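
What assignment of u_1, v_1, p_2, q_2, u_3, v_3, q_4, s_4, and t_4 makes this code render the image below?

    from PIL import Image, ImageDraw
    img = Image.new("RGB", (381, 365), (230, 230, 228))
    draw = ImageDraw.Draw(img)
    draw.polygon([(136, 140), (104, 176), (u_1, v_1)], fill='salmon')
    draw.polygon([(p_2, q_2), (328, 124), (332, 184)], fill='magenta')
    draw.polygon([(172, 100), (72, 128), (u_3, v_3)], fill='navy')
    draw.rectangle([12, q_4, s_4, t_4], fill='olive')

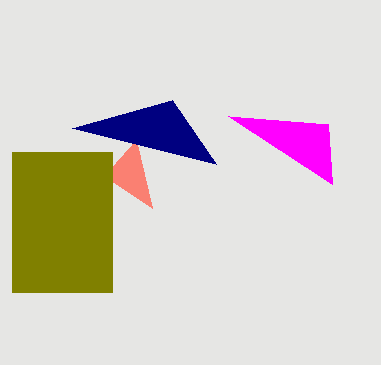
u_1 = 152, v_1 = 208, p_2 = 228, q_2 = 116, u_3 = 216, v_3 = 164, q_4 = 152, s_4 = 112, t_4 = 292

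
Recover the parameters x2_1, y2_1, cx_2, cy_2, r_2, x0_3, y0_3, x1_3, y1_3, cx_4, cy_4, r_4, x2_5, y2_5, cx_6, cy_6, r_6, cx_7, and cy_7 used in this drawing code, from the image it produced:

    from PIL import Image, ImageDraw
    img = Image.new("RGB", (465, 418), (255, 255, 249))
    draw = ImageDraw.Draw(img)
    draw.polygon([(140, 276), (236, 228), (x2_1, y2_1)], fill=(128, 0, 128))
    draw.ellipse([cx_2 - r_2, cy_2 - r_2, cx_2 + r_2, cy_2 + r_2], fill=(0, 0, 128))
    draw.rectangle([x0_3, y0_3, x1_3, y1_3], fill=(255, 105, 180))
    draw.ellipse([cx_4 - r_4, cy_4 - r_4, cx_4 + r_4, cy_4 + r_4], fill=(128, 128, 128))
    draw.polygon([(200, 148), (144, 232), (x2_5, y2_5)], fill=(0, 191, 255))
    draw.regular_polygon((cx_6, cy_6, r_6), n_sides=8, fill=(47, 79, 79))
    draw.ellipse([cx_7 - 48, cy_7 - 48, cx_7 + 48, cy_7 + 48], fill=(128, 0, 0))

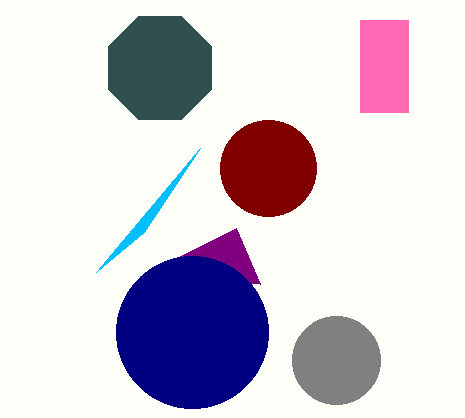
x2_1 = 260, y2_1 = 284, cx_2 = 192, cy_2 = 332, r_2 = 76, x0_3 = 360, y0_3 = 20, x1_3 = 408, y1_3 = 112, cx_4 = 336, cy_4 = 360, r_4 = 44, x2_5 = 96, y2_5 = 272, cx_6 = 160, cy_6 = 68, r_6 = 56, cx_7 = 268, cy_7 = 168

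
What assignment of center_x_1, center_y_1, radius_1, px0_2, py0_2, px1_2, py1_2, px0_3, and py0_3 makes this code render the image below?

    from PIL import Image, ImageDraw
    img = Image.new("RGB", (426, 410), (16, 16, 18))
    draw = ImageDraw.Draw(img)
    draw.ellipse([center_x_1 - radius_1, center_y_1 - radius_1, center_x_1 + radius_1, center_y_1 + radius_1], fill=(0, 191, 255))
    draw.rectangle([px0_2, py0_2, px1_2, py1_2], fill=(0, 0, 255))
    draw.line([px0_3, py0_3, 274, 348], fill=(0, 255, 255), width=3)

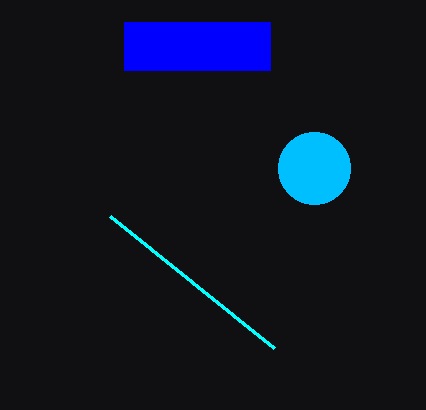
center_x_1 = 314
center_y_1 = 168
radius_1 = 36
px0_2 = 124
py0_2 = 22
px1_2 = 270
py1_2 = 70
px0_3 = 110
py0_3 = 216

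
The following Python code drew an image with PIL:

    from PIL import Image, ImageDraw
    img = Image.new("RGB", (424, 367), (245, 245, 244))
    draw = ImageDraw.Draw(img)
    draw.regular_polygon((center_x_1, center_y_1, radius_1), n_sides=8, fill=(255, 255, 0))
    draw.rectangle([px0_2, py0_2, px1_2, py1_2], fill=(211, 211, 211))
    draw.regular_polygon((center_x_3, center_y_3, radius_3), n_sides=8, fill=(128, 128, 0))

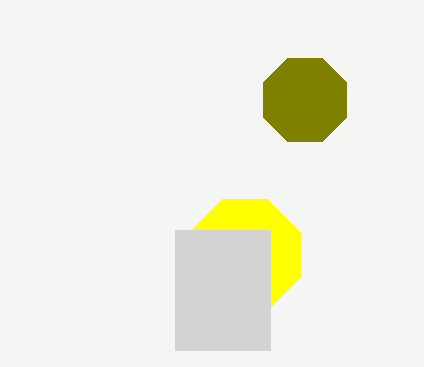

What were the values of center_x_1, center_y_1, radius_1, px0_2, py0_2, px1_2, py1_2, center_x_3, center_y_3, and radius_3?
center_x_1 = 245; center_y_1 = 255; radius_1 = 60; px0_2 = 175; py0_2 = 230; px1_2 = 270; py1_2 = 350; center_x_3 = 305; center_y_3 = 100; radius_3 = 45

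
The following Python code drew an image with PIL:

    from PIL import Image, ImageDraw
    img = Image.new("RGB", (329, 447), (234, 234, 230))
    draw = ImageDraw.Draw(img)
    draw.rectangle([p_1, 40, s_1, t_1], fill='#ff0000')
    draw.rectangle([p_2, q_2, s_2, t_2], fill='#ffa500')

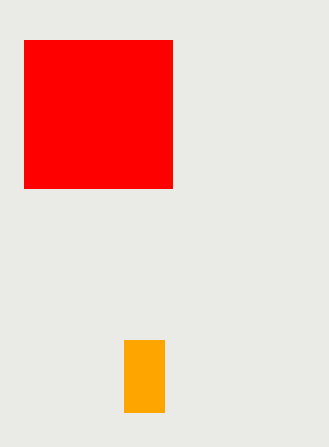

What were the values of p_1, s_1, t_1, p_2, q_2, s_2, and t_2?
p_1 = 24, s_1 = 172, t_1 = 188, p_2 = 124, q_2 = 340, s_2 = 164, t_2 = 412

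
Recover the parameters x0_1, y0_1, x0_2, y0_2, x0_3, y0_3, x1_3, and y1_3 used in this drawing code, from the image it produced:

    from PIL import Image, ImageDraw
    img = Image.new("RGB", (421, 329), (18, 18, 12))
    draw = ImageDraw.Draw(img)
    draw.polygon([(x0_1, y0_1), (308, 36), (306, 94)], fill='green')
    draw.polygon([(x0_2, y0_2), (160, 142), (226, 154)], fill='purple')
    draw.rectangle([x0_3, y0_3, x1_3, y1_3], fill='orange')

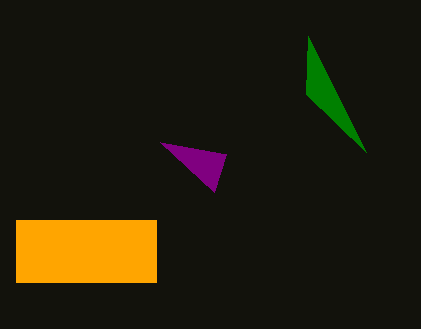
x0_1 = 366; y0_1 = 152; x0_2 = 214; y0_2 = 192; x0_3 = 16; y0_3 = 220; x1_3 = 156; y1_3 = 282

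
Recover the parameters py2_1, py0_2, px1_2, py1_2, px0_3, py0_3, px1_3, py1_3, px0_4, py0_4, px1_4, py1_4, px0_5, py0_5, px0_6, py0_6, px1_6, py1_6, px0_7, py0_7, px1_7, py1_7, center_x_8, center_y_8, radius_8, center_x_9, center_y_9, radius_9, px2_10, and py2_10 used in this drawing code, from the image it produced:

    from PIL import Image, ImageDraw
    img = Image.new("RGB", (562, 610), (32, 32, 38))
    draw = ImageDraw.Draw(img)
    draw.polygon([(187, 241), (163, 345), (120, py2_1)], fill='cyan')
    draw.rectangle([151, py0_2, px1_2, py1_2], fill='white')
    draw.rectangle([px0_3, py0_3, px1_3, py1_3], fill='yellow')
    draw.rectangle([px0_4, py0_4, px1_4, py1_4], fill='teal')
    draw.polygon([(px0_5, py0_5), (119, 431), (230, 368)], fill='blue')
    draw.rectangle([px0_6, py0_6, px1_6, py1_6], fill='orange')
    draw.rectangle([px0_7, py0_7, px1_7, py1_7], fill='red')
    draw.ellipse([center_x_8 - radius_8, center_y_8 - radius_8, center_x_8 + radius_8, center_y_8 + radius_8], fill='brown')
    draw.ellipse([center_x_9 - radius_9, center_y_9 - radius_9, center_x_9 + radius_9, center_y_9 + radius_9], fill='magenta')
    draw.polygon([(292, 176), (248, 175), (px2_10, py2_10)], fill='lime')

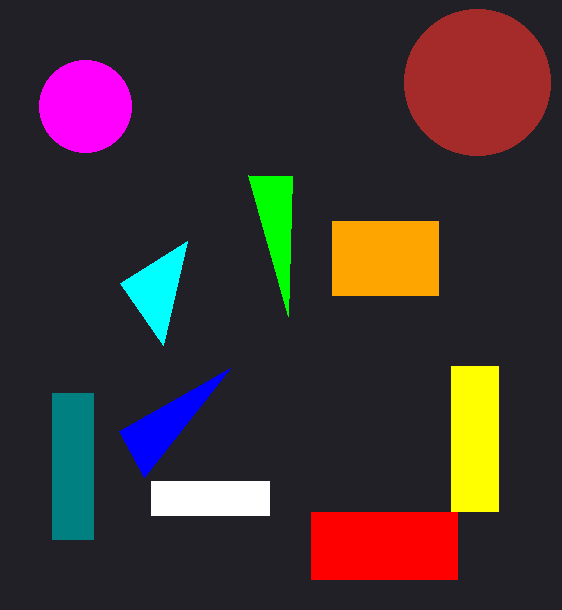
py2_1 = 283
py0_2 = 481
px1_2 = 269
py1_2 = 515
px0_3 = 451
py0_3 = 366
px1_3 = 498
py1_3 = 511
px0_4 = 52
py0_4 = 393
px1_4 = 93
py1_4 = 539
px0_5 = 144
py0_5 = 477
px0_6 = 332
py0_6 = 221
px1_6 = 438
py1_6 = 295
px0_7 = 311
py0_7 = 512
px1_7 = 457
py1_7 = 579
center_x_8 = 477
center_y_8 = 82
radius_8 = 73
center_x_9 = 85
center_y_9 = 106
radius_9 = 46
px2_10 = 288
py2_10 = 316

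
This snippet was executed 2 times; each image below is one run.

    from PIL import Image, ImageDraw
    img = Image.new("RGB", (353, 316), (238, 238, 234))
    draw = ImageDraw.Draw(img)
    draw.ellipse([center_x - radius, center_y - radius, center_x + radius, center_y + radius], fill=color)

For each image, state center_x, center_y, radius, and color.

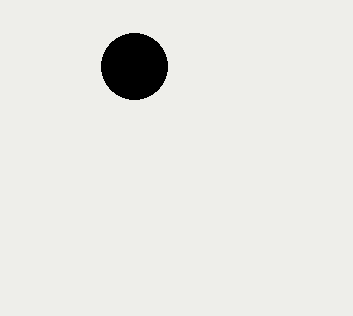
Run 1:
center_x = 134
center_y = 66
radius = 33
color = 'black'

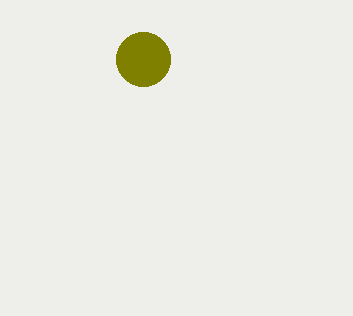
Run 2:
center_x = 143; center_y = 59; radius = 27; color = 'olive'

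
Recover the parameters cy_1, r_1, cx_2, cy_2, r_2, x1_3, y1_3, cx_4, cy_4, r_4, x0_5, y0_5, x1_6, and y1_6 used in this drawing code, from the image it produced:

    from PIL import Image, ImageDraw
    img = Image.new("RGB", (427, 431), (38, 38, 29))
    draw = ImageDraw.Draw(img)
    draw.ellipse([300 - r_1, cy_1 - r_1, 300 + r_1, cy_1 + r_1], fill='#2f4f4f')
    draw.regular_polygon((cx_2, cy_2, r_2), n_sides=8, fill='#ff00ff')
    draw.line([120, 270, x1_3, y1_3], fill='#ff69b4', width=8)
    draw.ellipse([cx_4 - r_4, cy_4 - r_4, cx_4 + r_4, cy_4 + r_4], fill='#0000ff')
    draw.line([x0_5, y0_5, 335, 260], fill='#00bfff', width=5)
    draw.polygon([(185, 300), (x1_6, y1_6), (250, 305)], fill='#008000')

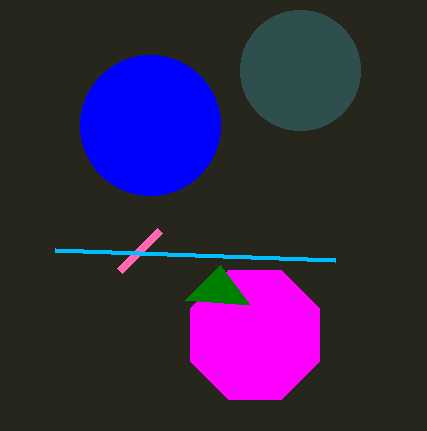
cy_1 = 70
r_1 = 60
cx_2 = 255
cy_2 = 335
r_2 = 70
x1_3 = 160
y1_3 = 230
cx_4 = 150
cy_4 = 125
r_4 = 70
x0_5 = 55
y0_5 = 250
x1_6 = 220
y1_6 = 265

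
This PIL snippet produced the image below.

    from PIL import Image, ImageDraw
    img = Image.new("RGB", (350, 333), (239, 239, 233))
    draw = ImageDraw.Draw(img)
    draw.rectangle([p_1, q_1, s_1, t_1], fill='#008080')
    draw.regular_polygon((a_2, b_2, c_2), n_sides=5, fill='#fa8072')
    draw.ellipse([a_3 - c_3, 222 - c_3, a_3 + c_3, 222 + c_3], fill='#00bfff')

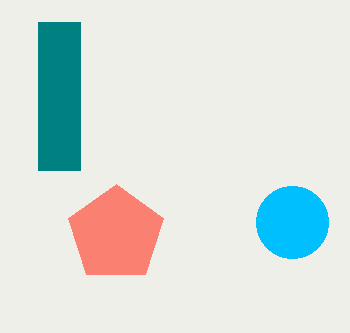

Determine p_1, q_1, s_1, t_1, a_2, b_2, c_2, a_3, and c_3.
p_1 = 38; q_1 = 22; s_1 = 80; t_1 = 170; a_2 = 116; b_2 = 234; c_2 = 50; a_3 = 292; c_3 = 36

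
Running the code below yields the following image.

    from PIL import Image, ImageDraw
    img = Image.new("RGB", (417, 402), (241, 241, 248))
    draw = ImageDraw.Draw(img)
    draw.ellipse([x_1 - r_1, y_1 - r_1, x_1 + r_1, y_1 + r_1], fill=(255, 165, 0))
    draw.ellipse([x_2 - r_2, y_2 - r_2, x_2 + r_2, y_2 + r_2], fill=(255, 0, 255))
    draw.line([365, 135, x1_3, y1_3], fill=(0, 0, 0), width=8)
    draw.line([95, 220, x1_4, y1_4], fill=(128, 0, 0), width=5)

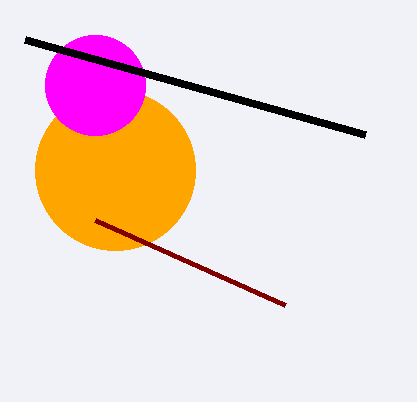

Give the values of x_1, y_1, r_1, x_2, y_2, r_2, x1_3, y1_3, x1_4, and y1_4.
x_1 = 115; y_1 = 170; r_1 = 80; x_2 = 95; y_2 = 85; r_2 = 50; x1_3 = 25; y1_3 = 40; x1_4 = 285; y1_4 = 305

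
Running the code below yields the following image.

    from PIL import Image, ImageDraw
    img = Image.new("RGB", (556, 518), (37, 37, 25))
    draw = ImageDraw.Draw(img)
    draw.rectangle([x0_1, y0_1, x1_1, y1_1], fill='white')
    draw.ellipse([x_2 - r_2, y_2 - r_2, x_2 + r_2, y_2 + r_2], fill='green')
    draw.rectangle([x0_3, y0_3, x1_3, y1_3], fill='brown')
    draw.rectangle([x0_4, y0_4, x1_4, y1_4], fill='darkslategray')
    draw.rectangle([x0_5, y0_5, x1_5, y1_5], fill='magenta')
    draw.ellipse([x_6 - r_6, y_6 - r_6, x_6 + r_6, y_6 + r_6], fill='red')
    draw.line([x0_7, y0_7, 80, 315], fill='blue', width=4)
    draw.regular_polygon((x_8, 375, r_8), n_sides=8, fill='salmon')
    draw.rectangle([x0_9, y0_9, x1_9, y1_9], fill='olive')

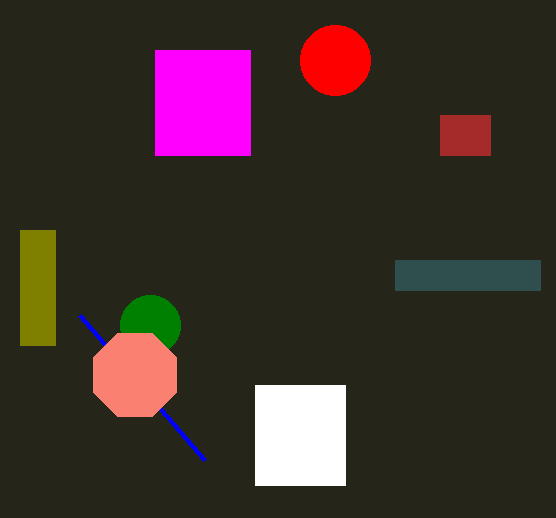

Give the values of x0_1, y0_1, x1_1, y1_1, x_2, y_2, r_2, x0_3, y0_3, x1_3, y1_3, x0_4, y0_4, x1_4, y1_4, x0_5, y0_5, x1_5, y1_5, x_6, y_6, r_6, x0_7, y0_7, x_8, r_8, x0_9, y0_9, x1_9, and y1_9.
x0_1 = 255, y0_1 = 385, x1_1 = 345, y1_1 = 485, x_2 = 150, y_2 = 325, r_2 = 30, x0_3 = 440, y0_3 = 115, x1_3 = 490, y1_3 = 155, x0_4 = 395, y0_4 = 260, x1_4 = 540, y1_4 = 290, x0_5 = 155, y0_5 = 50, x1_5 = 250, y1_5 = 155, x_6 = 335, y_6 = 60, r_6 = 35, x0_7 = 205, y0_7 = 460, x_8 = 135, r_8 = 45, x0_9 = 20, y0_9 = 230, x1_9 = 55, y1_9 = 345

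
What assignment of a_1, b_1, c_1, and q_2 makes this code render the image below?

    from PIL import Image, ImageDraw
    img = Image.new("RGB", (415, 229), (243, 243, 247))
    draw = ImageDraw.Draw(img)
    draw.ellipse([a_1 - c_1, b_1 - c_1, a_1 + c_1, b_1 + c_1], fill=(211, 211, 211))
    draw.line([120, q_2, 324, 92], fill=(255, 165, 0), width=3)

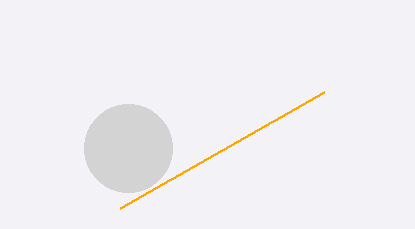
a_1 = 128; b_1 = 148; c_1 = 44; q_2 = 208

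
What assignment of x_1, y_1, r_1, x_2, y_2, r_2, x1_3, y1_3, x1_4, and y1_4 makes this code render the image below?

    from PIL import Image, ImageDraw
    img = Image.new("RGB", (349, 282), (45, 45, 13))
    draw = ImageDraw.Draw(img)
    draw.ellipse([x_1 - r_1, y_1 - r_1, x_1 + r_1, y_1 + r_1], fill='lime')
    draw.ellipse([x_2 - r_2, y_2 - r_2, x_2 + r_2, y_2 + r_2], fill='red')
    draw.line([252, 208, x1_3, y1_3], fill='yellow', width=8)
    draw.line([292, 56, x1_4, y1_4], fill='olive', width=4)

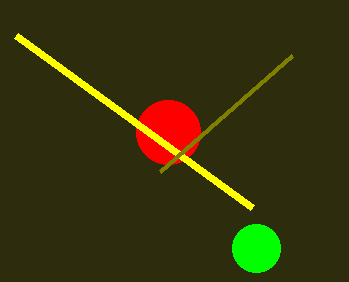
x_1 = 256
y_1 = 248
r_1 = 24
x_2 = 168
y_2 = 132
r_2 = 32
x1_3 = 16
y1_3 = 36
x1_4 = 160
y1_4 = 172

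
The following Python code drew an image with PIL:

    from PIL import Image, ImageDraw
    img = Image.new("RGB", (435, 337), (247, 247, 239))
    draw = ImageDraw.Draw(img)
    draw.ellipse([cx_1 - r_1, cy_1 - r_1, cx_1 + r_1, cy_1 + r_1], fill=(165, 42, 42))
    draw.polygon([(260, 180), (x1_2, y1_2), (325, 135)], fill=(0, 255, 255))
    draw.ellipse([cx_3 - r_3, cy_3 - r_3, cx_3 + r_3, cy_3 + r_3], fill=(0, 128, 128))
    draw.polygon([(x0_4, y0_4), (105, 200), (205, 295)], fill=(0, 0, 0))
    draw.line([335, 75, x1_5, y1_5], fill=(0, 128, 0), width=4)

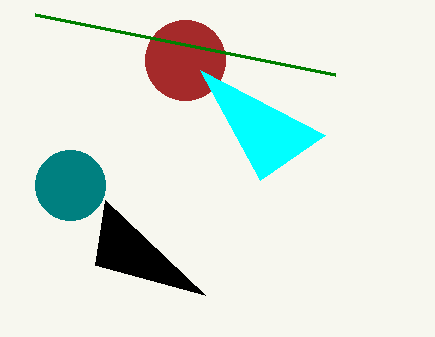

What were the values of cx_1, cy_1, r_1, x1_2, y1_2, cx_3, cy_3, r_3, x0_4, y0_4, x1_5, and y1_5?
cx_1 = 185, cy_1 = 60, r_1 = 40, x1_2 = 200, y1_2 = 70, cx_3 = 70, cy_3 = 185, r_3 = 35, x0_4 = 95, y0_4 = 265, x1_5 = 35, y1_5 = 15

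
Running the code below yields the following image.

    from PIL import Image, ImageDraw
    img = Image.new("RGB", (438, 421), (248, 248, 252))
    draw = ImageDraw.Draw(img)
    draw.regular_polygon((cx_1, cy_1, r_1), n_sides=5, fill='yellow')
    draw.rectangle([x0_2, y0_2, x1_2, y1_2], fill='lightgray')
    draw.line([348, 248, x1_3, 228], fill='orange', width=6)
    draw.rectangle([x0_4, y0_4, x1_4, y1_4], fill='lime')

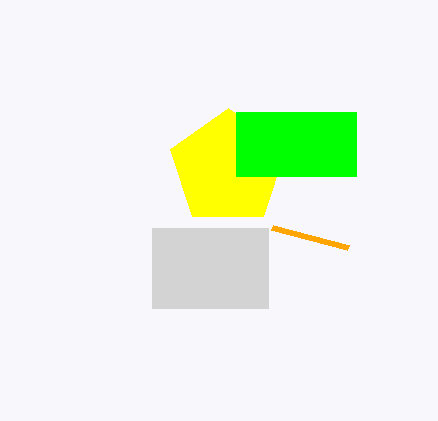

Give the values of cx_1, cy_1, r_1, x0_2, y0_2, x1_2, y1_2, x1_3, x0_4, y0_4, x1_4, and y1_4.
cx_1 = 228; cy_1 = 168; r_1 = 60; x0_2 = 152; y0_2 = 228; x1_2 = 268; y1_2 = 308; x1_3 = 272; x0_4 = 236; y0_4 = 112; x1_4 = 356; y1_4 = 176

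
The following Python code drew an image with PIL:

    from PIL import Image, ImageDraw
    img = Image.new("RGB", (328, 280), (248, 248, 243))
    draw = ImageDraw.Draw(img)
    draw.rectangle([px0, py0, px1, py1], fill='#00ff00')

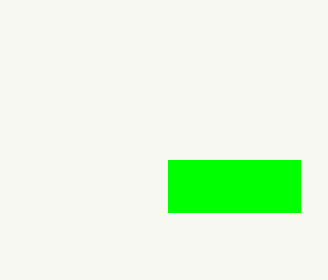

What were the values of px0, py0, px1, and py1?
px0 = 168, py0 = 160, px1 = 300, py1 = 212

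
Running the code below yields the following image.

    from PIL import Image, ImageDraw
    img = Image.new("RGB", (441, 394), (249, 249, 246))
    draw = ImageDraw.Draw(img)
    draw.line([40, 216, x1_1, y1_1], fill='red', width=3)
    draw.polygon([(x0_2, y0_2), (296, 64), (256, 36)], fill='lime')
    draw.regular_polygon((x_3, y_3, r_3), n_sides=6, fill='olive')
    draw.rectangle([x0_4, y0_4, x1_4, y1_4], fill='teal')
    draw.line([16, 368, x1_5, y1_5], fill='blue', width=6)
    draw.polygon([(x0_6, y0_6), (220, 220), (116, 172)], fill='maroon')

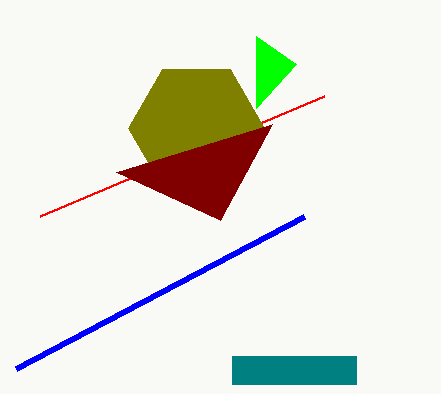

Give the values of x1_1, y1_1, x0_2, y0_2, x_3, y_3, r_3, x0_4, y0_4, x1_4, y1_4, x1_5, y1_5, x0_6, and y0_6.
x1_1 = 324, y1_1 = 96, x0_2 = 256, y0_2 = 108, x_3 = 196, y_3 = 128, r_3 = 68, x0_4 = 232, y0_4 = 356, x1_4 = 356, y1_4 = 384, x1_5 = 304, y1_5 = 216, x0_6 = 272, y0_6 = 124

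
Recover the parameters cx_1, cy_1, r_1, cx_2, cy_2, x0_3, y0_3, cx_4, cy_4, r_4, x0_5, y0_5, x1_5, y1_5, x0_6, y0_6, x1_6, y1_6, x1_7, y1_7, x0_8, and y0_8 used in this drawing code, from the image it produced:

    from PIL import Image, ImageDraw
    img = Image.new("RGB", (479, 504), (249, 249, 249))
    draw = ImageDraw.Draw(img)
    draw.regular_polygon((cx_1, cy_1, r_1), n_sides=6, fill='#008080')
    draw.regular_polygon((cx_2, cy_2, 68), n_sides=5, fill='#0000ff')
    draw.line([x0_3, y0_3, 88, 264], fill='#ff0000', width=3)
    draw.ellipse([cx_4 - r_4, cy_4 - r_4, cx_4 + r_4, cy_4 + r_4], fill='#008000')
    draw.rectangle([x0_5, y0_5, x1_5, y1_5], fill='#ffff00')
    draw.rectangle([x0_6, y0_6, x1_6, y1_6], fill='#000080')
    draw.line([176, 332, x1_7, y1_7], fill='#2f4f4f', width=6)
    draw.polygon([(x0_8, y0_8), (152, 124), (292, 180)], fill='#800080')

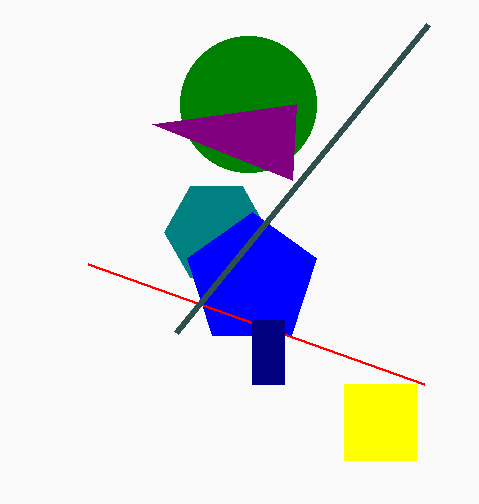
cx_1 = 216, cy_1 = 232, r_1 = 52, cx_2 = 252, cy_2 = 280, x0_3 = 424, y0_3 = 384, cx_4 = 248, cy_4 = 104, r_4 = 68, x0_5 = 344, y0_5 = 384, x1_5 = 416, y1_5 = 460, x0_6 = 252, y0_6 = 320, x1_6 = 284, y1_6 = 384, x1_7 = 428, y1_7 = 24, x0_8 = 296, y0_8 = 104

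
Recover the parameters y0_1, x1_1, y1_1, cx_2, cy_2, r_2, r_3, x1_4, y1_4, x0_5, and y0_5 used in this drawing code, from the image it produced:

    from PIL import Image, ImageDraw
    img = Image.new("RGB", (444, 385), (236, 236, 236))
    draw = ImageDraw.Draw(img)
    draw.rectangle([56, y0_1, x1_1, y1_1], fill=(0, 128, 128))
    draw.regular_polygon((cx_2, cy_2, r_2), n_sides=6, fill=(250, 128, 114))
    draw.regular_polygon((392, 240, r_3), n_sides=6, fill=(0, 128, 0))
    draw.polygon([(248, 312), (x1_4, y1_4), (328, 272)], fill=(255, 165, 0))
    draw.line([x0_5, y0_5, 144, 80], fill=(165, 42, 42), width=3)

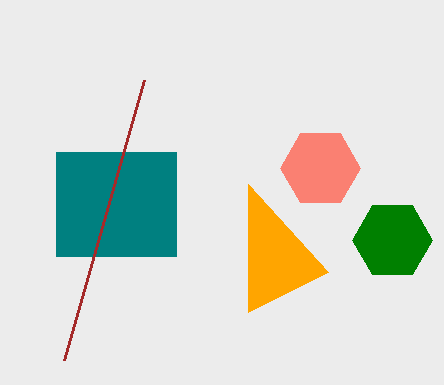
y0_1 = 152
x1_1 = 176
y1_1 = 256
cx_2 = 320
cy_2 = 168
r_2 = 40
r_3 = 40
x1_4 = 248
y1_4 = 184
x0_5 = 64
y0_5 = 360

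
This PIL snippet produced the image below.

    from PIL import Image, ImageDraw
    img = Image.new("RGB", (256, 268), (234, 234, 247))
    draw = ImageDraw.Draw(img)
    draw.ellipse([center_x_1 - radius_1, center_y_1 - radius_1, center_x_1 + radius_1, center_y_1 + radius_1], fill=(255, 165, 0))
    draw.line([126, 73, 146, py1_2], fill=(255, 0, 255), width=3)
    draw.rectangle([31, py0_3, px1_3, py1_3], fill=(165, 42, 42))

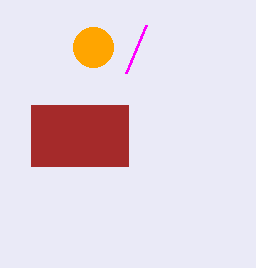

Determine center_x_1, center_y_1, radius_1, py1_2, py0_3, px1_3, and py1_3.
center_x_1 = 93, center_y_1 = 47, radius_1 = 20, py1_2 = 25, py0_3 = 105, px1_3 = 128, py1_3 = 166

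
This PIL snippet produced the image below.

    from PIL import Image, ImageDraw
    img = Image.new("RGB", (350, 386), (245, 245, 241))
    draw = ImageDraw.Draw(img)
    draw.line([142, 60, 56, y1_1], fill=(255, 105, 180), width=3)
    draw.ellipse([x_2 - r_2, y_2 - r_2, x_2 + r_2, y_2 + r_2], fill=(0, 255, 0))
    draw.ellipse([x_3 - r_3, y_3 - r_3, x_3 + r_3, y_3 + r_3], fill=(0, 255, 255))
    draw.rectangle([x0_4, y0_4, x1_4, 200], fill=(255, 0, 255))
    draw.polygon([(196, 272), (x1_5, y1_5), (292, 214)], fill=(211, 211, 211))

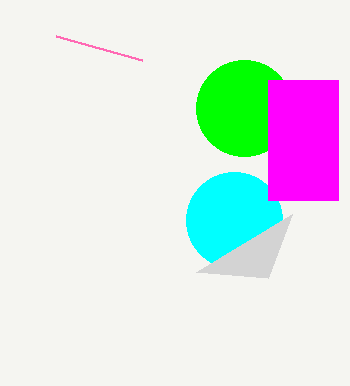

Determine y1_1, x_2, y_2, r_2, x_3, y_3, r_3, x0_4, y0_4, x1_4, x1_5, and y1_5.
y1_1 = 36, x_2 = 244, y_2 = 108, r_2 = 48, x_3 = 234, y_3 = 220, r_3 = 48, x0_4 = 268, y0_4 = 80, x1_4 = 338, x1_5 = 268, y1_5 = 278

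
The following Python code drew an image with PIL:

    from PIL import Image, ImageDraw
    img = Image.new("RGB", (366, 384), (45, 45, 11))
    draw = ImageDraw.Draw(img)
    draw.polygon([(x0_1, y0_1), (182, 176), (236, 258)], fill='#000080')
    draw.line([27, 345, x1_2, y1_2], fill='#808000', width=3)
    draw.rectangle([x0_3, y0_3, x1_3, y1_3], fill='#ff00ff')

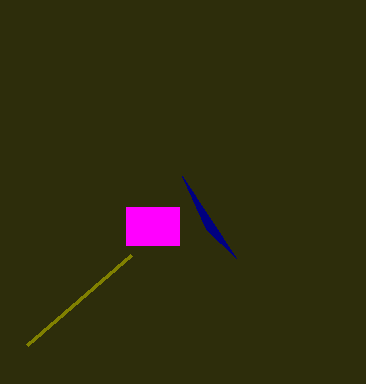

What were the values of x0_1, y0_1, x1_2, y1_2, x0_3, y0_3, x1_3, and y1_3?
x0_1 = 206; y0_1 = 229; x1_2 = 131; y1_2 = 255; x0_3 = 126; y0_3 = 207; x1_3 = 179; y1_3 = 245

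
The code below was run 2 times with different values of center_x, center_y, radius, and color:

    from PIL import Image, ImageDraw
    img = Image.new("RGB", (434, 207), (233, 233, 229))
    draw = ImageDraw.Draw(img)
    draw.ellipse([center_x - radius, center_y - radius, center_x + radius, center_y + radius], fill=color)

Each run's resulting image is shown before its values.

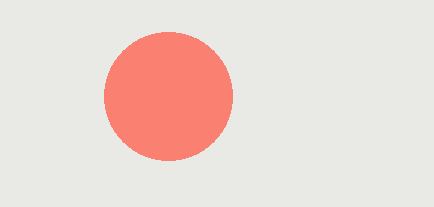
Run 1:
center_x = 168
center_y = 96
radius = 64
color = 'salmon'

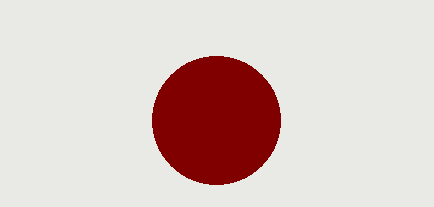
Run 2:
center_x = 216
center_y = 120
radius = 64
color = 'maroon'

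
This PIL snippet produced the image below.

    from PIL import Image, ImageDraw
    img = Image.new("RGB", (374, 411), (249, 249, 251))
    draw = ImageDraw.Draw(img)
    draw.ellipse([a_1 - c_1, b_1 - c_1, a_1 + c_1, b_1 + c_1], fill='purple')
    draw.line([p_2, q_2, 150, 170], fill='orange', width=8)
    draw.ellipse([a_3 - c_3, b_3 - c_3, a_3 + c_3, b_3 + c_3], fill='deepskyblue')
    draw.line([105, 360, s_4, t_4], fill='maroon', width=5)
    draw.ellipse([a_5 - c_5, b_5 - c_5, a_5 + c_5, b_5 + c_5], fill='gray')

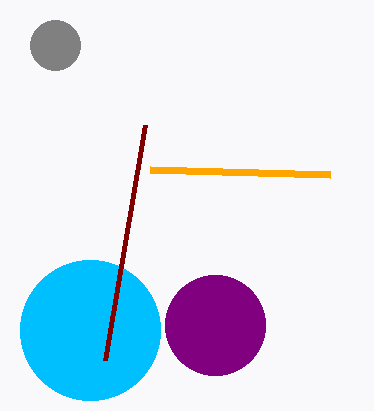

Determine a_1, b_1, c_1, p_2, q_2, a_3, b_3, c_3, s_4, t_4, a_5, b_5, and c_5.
a_1 = 215, b_1 = 325, c_1 = 50, p_2 = 330, q_2 = 175, a_3 = 90, b_3 = 330, c_3 = 70, s_4 = 145, t_4 = 125, a_5 = 55, b_5 = 45, c_5 = 25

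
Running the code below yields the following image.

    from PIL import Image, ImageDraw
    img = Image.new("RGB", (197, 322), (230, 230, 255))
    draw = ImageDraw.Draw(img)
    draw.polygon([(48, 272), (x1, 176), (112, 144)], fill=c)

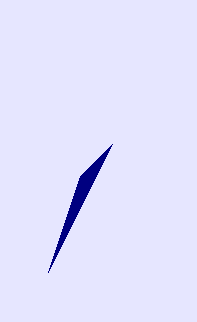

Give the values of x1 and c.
x1 = 80; c = 'navy'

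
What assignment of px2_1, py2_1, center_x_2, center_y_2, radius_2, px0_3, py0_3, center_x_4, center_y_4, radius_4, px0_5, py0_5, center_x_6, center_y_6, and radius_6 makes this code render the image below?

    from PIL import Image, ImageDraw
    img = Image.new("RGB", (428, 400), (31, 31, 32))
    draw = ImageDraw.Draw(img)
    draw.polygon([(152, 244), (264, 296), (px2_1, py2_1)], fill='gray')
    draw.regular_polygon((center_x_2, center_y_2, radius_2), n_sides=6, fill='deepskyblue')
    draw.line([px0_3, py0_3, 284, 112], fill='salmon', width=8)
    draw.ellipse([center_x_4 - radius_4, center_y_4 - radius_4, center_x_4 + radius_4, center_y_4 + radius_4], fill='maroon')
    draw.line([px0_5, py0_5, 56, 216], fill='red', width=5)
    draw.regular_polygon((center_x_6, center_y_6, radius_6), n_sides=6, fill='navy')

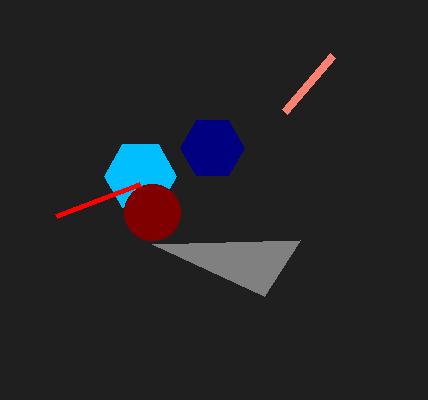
px2_1 = 300
py2_1 = 240
center_x_2 = 140
center_y_2 = 176
radius_2 = 36
px0_3 = 332
py0_3 = 56
center_x_4 = 152
center_y_4 = 212
radius_4 = 28
px0_5 = 140
py0_5 = 184
center_x_6 = 212
center_y_6 = 148
radius_6 = 32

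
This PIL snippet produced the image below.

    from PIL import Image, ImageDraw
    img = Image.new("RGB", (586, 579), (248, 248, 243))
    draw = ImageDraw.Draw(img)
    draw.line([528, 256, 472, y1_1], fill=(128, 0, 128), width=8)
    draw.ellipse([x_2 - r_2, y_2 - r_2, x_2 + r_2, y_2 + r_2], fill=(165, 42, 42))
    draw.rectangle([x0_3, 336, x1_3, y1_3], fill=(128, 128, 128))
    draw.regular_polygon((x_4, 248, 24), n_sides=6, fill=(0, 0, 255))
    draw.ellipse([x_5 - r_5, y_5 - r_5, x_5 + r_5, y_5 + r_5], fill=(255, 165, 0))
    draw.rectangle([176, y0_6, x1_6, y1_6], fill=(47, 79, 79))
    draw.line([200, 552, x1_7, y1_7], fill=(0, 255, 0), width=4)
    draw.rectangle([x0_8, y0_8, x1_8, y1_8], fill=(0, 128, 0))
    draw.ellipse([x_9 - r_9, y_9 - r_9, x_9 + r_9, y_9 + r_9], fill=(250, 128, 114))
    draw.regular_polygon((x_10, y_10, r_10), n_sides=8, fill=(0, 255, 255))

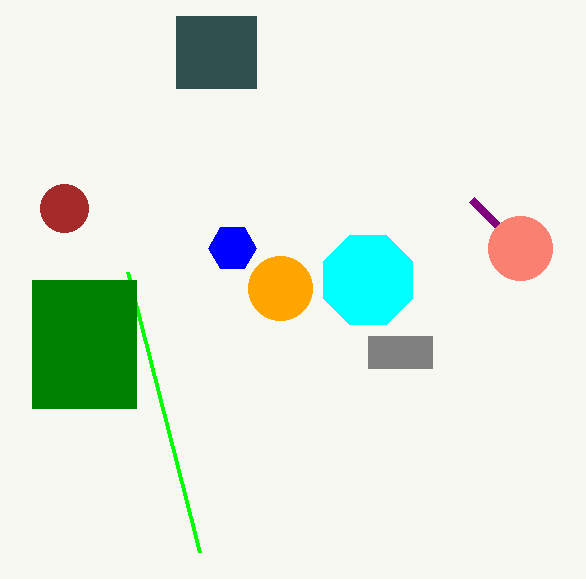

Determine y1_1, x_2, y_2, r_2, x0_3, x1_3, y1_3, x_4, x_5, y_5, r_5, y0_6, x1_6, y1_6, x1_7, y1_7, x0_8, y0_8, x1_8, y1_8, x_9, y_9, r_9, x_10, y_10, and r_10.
y1_1 = 200
x_2 = 64
y_2 = 208
r_2 = 24
x0_3 = 368
x1_3 = 432
y1_3 = 368
x_4 = 232
x_5 = 280
y_5 = 288
r_5 = 32
y0_6 = 16
x1_6 = 256
y1_6 = 88
x1_7 = 128
y1_7 = 272
x0_8 = 32
y0_8 = 280
x1_8 = 136
y1_8 = 408
x_9 = 520
y_9 = 248
r_9 = 32
x_10 = 368
y_10 = 280
r_10 = 48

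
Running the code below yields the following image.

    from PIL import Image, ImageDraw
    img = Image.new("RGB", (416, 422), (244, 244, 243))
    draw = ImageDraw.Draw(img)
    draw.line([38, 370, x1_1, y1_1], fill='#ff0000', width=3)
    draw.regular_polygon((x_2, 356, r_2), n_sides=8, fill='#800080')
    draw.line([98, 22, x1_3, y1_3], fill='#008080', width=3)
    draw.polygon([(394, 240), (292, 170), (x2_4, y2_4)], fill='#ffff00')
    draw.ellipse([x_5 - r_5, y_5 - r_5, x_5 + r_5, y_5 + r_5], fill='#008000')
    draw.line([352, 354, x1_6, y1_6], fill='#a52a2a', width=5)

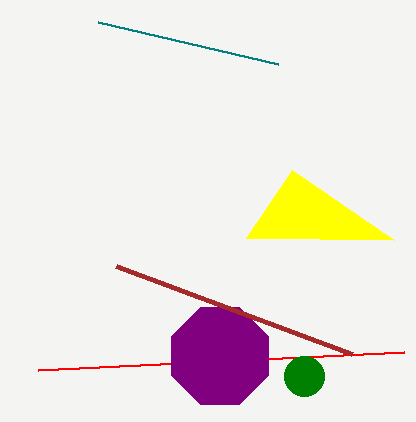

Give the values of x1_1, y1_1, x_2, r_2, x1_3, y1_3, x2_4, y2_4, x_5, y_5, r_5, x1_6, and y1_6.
x1_1 = 404; y1_1 = 352; x_2 = 220; r_2 = 52; x1_3 = 278; y1_3 = 64; x2_4 = 246; y2_4 = 238; x_5 = 304; y_5 = 376; r_5 = 20; x1_6 = 116; y1_6 = 266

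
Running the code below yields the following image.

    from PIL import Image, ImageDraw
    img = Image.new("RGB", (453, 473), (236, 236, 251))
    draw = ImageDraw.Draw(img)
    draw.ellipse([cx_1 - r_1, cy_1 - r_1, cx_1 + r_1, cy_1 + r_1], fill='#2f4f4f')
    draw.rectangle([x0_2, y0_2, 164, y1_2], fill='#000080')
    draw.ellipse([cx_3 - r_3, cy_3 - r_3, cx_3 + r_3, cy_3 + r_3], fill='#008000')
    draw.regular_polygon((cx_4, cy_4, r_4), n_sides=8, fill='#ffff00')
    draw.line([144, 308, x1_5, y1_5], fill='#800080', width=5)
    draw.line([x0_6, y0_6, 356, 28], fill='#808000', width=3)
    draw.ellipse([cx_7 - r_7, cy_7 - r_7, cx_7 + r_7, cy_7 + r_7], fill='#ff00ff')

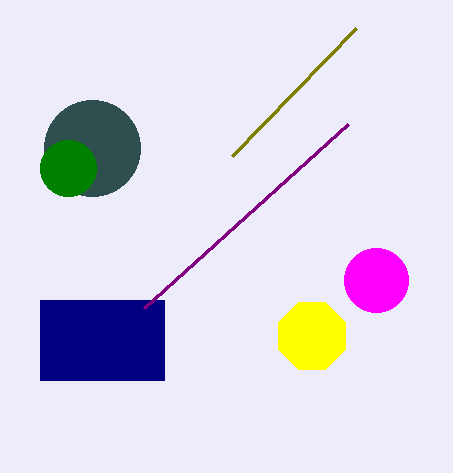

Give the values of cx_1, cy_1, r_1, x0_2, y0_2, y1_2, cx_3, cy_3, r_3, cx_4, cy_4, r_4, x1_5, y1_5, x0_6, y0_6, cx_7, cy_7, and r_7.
cx_1 = 92; cy_1 = 148; r_1 = 48; x0_2 = 40; y0_2 = 300; y1_2 = 380; cx_3 = 68; cy_3 = 168; r_3 = 28; cx_4 = 312; cy_4 = 336; r_4 = 36; x1_5 = 348; y1_5 = 124; x0_6 = 232; y0_6 = 156; cx_7 = 376; cy_7 = 280; r_7 = 32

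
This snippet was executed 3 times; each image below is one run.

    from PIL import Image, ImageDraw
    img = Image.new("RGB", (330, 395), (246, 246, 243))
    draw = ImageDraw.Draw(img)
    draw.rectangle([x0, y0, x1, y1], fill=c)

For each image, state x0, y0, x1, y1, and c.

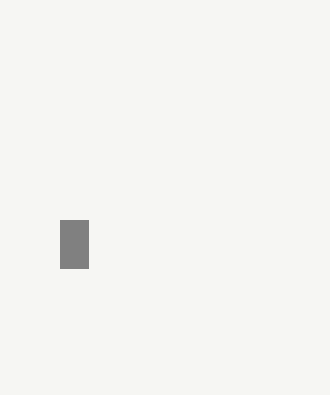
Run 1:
x0 = 60; y0 = 220; x1 = 88; y1 = 268; c = 'gray'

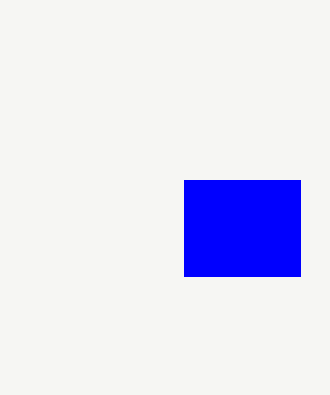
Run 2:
x0 = 184, y0 = 180, x1 = 300, y1 = 276, c = 'blue'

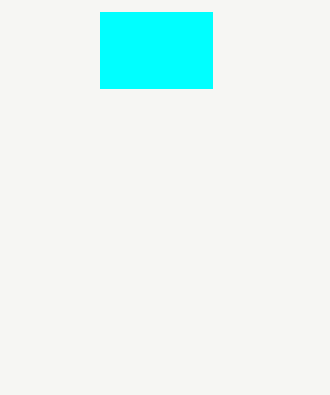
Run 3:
x0 = 100
y0 = 12
x1 = 212
y1 = 88
c = 'cyan'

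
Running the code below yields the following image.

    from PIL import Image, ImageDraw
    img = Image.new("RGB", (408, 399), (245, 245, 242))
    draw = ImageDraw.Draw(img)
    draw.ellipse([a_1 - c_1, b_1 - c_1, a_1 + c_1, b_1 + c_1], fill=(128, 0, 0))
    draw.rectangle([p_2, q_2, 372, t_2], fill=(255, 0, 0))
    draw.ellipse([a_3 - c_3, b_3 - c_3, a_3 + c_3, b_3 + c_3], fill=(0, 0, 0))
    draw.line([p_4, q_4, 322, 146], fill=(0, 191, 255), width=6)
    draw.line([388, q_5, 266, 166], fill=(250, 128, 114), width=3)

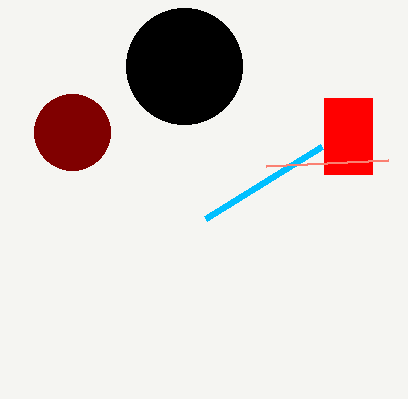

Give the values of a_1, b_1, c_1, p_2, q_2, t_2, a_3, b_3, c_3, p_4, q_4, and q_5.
a_1 = 72
b_1 = 132
c_1 = 38
p_2 = 324
q_2 = 98
t_2 = 174
a_3 = 184
b_3 = 66
c_3 = 58
p_4 = 206
q_4 = 218
q_5 = 160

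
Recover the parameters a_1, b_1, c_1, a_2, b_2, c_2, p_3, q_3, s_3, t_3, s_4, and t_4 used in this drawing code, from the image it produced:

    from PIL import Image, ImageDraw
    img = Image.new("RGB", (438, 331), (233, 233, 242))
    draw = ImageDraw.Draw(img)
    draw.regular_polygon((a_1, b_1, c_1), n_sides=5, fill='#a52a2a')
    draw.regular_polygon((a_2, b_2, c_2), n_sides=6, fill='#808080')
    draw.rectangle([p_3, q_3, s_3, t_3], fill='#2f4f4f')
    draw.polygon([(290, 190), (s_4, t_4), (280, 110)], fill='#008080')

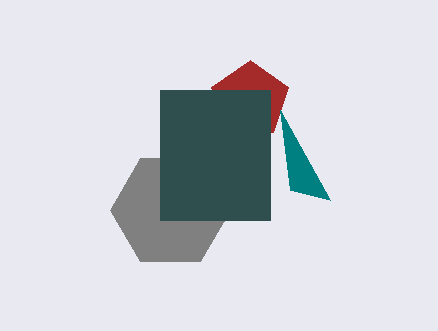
a_1 = 250
b_1 = 100
c_1 = 40
a_2 = 170
b_2 = 210
c_2 = 60
p_3 = 160
q_3 = 90
s_3 = 270
t_3 = 220
s_4 = 330
t_4 = 200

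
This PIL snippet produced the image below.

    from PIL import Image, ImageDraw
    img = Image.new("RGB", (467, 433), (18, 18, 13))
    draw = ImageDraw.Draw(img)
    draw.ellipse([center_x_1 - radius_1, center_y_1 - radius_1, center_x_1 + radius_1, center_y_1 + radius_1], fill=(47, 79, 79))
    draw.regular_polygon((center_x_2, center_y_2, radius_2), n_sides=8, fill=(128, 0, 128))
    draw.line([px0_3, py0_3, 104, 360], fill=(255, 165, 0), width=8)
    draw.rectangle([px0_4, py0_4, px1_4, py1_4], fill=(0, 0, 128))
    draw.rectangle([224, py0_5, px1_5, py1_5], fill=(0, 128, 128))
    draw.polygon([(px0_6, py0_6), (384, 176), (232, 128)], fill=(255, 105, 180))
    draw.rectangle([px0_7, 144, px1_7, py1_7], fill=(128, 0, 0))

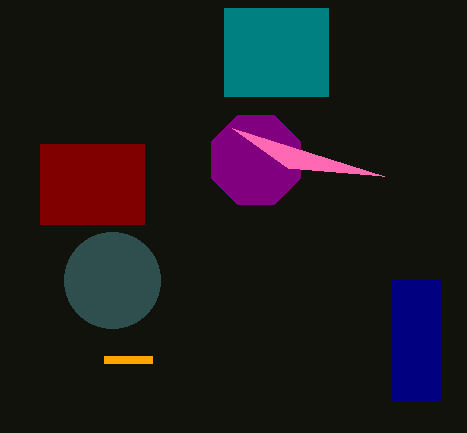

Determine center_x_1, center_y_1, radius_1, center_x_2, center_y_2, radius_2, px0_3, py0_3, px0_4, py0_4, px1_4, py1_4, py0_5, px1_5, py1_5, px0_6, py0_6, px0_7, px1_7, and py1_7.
center_x_1 = 112, center_y_1 = 280, radius_1 = 48, center_x_2 = 256, center_y_2 = 160, radius_2 = 48, px0_3 = 152, py0_3 = 360, px0_4 = 392, py0_4 = 280, px1_4 = 440, py1_4 = 400, py0_5 = 8, px1_5 = 328, py1_5 = 96, px0_6 = 288, py0_6 = 168, px0_7 = 40, px1_7 = 144, py1_7 = 224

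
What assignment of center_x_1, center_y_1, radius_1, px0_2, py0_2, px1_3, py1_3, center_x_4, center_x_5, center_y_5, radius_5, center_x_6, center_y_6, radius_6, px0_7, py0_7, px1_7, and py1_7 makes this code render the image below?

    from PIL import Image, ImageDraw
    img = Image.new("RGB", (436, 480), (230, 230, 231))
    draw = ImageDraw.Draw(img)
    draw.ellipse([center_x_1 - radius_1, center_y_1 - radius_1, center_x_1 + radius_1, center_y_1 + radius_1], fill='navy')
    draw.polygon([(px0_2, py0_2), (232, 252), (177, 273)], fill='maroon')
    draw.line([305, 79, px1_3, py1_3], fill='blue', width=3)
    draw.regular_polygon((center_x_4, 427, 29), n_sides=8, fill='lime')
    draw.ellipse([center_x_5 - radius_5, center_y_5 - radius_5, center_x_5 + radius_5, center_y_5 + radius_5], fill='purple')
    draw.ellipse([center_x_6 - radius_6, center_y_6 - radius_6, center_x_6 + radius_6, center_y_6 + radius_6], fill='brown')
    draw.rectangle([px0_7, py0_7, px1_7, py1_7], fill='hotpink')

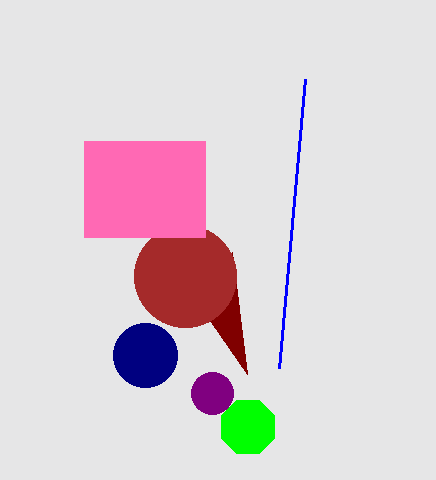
center_x_1 = 145, center_y_1 = 355, radius_1 = 32, px0_2 = 247, py0_2 = 374, px1_3 = 279, py1_3 = 368, center_x_4 = 248, center_x_5 = 212, center_y_5 = 393, radius_5 = 21, center_x_6 = 185, center_y_6 = 276, radius_6 = 51, px0_7 = 84, py0_7 = 141, px1_7 = 205, py1_7 = 237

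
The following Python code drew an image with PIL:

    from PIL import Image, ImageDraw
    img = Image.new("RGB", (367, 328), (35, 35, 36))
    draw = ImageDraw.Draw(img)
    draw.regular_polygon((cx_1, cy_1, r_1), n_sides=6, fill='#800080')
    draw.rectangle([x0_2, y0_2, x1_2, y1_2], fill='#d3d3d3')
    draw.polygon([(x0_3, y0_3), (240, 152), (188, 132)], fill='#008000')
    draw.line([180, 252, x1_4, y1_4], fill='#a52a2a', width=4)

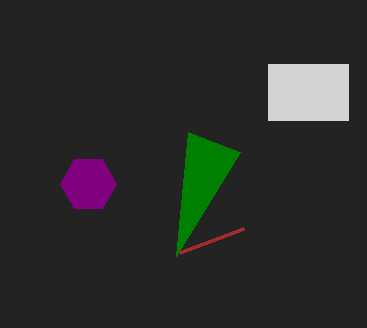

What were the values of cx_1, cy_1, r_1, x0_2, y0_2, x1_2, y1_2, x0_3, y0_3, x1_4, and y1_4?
cx_1 = 88; cy_1 = 184; r_1 = 28; x0_2 = 268; y0_2 = 64; x1_2 = 348; y1_2 = 120; x0_3 = 176; y0_3 = 256; x1_4 = 244; y1_4 = 228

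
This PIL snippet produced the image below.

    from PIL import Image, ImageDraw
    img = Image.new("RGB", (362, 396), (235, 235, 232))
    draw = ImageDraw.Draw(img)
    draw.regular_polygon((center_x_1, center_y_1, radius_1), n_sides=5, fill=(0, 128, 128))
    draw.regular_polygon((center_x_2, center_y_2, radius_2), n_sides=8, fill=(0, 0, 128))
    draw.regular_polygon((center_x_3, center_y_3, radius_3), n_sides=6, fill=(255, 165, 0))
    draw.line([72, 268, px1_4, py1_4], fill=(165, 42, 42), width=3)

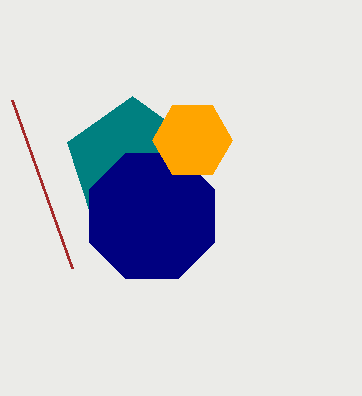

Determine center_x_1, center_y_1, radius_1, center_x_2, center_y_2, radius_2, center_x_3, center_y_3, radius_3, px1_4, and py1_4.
center_x_1 = 132, center_y_1 = 164, radius_1 = 68, center_x_2 = 152, center_y_2 = 216, radius_2 = 68, center_x_3 = 192, center_y_3 = 140, radius_3 = 40, px1_4 = 12, py1_4 = 100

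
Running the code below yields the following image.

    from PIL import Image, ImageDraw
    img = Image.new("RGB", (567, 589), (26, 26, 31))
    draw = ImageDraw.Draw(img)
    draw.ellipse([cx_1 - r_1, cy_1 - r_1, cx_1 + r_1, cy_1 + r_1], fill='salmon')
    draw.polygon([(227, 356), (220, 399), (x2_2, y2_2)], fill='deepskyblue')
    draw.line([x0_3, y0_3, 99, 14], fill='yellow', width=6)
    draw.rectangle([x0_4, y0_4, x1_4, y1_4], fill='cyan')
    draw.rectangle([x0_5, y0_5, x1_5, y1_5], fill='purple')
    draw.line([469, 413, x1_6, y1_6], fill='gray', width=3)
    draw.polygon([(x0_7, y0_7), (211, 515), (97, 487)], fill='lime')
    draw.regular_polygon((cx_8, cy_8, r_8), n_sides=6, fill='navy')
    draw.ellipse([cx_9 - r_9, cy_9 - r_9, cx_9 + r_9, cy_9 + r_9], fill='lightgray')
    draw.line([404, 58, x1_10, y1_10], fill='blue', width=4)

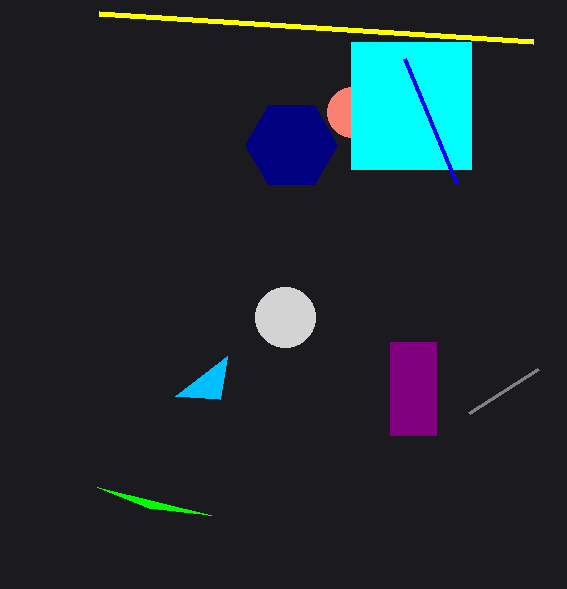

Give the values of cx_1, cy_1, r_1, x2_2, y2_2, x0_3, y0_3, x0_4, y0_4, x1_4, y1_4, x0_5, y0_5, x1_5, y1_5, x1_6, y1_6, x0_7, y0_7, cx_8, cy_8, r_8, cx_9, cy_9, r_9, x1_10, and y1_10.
cx_1 = 352; cy_1 = 112; r_1 = 25; x2_2 = 175; y2_2 = 396; x0_3 = 533; y0_3 = 42; x0_4 = 351; y0_4 = 42; x1_4 = 471; y1_4 = 169; x0_5 = 390; y0_5 = 342; x1_5 = 436; y1_5 = 435; x1_6 = 538; y1_6 = 369; x0_7 = 149; y0_7 = 508; cx_8 = 291; cy_8 = 145; r_8 = 46; cx_9 = 285; cy_9 = 317; r_9 = 30; x1_10 = 456; y1_10 = 183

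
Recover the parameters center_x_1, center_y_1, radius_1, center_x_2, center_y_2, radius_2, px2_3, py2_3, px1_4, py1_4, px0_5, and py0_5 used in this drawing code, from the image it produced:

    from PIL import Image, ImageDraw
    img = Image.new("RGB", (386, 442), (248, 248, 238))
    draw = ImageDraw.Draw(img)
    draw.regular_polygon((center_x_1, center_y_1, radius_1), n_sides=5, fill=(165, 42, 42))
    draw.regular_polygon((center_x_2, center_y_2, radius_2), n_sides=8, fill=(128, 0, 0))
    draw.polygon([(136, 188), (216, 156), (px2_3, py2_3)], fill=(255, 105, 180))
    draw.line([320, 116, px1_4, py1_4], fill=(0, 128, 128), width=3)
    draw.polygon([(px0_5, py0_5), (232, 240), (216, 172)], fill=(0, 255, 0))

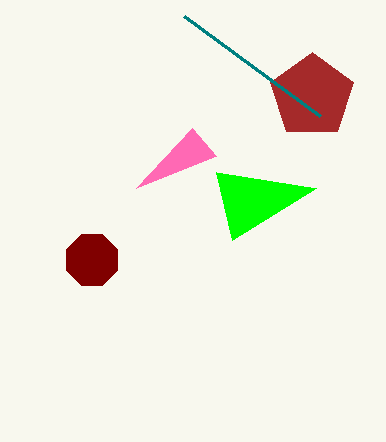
center_x_1 = 312, center_y_1 = 96, radius_1 = 44, center_x_2 = 92, center_y_2 = 260, radius_2 = 28, px2_3 = 192, py2_3 = 128, px1_4 = 184, py1_4 = 16, px0_5 = 316, py0_5 = 188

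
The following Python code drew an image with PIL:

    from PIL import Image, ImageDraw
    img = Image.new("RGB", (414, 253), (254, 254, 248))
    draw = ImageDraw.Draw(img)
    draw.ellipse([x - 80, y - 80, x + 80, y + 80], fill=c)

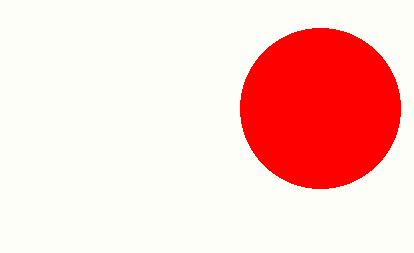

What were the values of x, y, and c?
x = 320; y = 108; c = 'red'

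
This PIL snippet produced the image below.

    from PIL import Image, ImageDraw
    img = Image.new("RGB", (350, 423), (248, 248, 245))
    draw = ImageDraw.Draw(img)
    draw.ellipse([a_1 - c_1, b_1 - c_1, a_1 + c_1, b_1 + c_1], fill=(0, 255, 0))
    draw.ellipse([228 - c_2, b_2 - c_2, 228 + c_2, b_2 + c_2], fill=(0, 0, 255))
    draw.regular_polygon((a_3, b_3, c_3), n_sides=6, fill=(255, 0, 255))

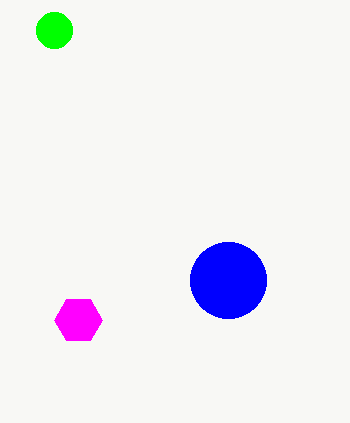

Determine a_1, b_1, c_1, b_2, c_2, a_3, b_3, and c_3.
a_1 = 54; b_1 = 30; c_1 = 18; b_2 = 280; c_2 = 38; a_3 = 78; b_3 = 320; c_3 = 24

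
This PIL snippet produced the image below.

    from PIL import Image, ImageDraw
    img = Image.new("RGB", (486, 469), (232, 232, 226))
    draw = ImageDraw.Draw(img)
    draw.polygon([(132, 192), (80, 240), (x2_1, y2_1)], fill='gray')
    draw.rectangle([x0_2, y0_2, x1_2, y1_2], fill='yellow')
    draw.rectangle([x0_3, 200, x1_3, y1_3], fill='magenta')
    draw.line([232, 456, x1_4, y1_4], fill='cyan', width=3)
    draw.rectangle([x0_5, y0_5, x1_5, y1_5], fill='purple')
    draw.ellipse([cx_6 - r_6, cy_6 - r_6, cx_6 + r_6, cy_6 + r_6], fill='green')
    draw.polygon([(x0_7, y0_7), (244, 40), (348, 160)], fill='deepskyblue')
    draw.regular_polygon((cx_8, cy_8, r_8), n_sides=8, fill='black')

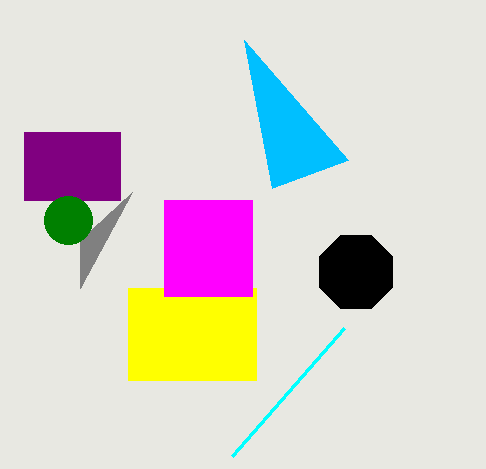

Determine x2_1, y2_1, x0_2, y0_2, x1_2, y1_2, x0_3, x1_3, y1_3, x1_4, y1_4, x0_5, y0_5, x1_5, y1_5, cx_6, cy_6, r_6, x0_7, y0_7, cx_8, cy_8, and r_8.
x2_1 = 80, y2_1 = 288, x0_2 = 128, y0_2 = 288, x1_2 = 256, y1_2 = 380, x0_3 = 164, x1_3 = 252, y1_3 = 296, x1_4 = 344, y1_4 = 328, x0_5 = 24, y0_5 = 132, x1_5 = 120, y1_5 = 200, cx_6 = 68, cy_6 = 220, r_6 = 24, x0_7 = 272, y0_7 = 188, cx_8 = 356, cy_8 = 272, r_8 = 40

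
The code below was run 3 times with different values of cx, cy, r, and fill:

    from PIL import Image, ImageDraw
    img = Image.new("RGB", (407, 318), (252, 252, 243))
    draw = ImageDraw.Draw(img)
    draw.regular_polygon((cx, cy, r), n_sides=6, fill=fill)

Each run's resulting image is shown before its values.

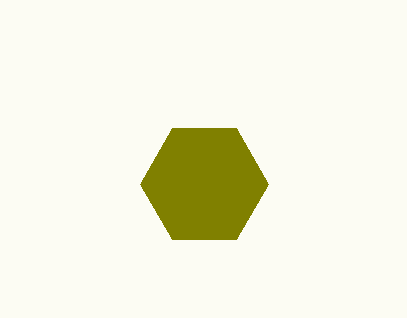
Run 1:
cx = 204
cy = 184
r = 64
fill = 'olive'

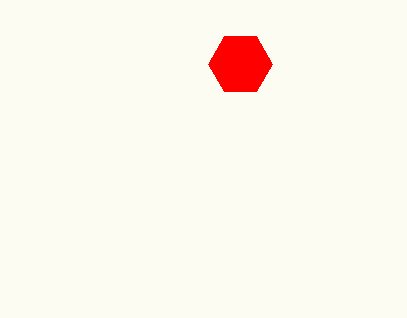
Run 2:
cx = 240
cy = 64
r = 32
fill = 'red'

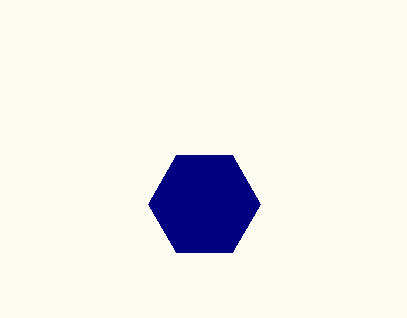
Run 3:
cx = 204, cy = 204, r = 56, fill = 'navy'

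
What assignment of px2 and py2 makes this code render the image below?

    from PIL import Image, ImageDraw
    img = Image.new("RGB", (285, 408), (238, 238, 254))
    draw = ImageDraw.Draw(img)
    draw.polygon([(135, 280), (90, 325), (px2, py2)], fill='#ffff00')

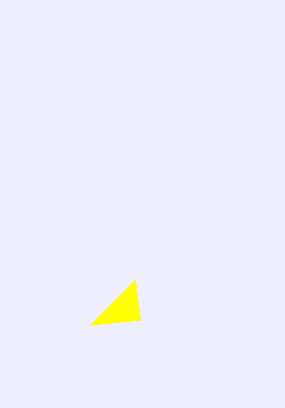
px2 = 140
py2 = 320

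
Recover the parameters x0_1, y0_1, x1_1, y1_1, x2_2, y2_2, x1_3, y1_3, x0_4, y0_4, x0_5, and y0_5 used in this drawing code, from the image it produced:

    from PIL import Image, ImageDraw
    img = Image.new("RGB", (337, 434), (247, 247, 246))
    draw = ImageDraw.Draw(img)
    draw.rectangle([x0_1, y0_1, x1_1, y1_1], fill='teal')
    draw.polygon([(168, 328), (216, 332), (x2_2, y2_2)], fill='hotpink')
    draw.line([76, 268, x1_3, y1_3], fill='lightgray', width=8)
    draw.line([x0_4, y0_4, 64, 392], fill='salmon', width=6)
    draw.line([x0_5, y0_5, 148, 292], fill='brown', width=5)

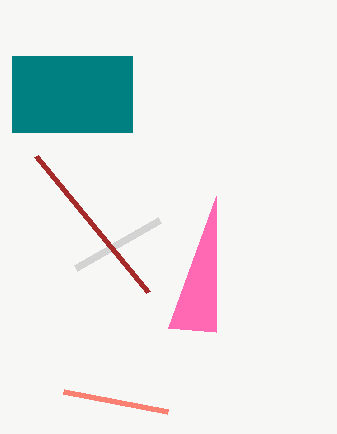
x0_1 = 12; y0_1 = 56; x1_1 = 132; y1_1 = 132; x2_2 = 216; y2_2 = 196; x1_3 = 160; y1_3 = 220; x0_4 = 168; y0_4 = 412; x0_5 = 36; y0_5 = 156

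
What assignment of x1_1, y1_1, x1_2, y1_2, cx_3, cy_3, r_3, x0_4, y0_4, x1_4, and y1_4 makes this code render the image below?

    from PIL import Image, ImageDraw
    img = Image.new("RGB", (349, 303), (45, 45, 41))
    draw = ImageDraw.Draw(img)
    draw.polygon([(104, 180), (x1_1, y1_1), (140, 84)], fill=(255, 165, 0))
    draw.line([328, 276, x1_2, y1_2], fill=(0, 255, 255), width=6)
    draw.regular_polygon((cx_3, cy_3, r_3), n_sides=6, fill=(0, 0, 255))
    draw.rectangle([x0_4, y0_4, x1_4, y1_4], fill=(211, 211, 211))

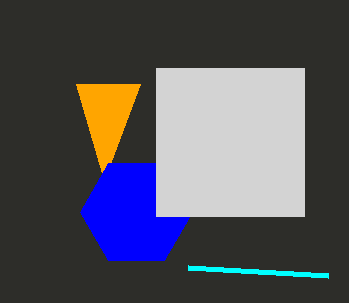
x1_1 = 76, y1_1 = 84, x1_2 = 188, y1_2 = 268, cx_3 = 136, cy_3 = 212, r_3 = 56, x0_4 = 156, y0_4 = 68, x1_4 = 304, y1_4 = 216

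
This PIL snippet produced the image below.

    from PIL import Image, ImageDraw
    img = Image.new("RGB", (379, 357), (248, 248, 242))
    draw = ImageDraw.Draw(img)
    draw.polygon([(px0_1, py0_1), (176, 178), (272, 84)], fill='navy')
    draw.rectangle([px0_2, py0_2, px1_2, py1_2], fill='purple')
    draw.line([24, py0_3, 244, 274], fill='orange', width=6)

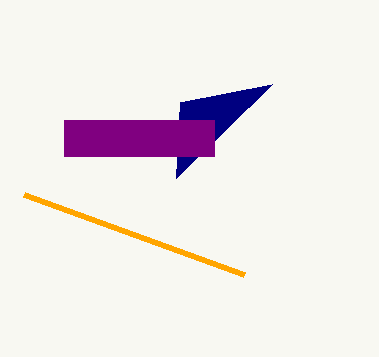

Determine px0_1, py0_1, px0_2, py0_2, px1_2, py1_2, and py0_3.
px0_1 = 180; py0_1 = 102; px0_2 = 64; py0_2 = 120; px1_2 = 214; py1_2 = 156; py0_3 = 194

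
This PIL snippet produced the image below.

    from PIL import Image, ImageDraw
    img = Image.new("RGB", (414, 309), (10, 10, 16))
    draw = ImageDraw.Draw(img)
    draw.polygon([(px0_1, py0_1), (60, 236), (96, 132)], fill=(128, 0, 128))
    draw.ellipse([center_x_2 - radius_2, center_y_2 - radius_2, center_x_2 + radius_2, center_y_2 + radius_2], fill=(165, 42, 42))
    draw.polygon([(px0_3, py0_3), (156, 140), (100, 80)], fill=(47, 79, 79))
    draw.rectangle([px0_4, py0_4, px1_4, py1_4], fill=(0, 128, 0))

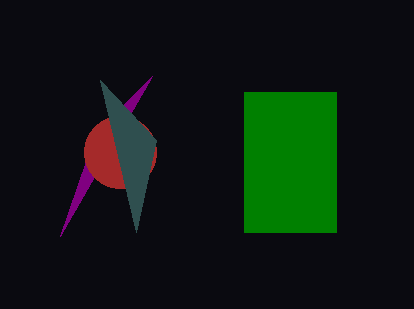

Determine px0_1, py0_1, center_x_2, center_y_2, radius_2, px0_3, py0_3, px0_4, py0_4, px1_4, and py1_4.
px0_1 = 152, py0_1 = 76, center_x_2 = 120, center_y_2 = 152, radius_2 = 36, px0_3 = 136, py0_3 = 232, px0_4 = 244, py0_4 = 92, px1_4 = 336, py1_4 = 232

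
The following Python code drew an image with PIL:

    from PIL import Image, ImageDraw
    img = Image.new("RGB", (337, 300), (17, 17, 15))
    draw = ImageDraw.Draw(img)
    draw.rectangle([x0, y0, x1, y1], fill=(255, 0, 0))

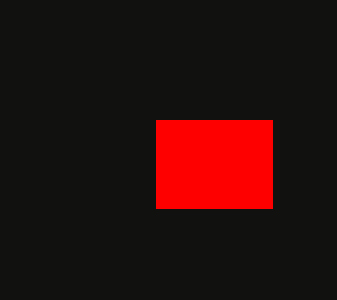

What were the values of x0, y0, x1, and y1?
x0 = 156
y0 = 120
x1 = 272
y1 = 208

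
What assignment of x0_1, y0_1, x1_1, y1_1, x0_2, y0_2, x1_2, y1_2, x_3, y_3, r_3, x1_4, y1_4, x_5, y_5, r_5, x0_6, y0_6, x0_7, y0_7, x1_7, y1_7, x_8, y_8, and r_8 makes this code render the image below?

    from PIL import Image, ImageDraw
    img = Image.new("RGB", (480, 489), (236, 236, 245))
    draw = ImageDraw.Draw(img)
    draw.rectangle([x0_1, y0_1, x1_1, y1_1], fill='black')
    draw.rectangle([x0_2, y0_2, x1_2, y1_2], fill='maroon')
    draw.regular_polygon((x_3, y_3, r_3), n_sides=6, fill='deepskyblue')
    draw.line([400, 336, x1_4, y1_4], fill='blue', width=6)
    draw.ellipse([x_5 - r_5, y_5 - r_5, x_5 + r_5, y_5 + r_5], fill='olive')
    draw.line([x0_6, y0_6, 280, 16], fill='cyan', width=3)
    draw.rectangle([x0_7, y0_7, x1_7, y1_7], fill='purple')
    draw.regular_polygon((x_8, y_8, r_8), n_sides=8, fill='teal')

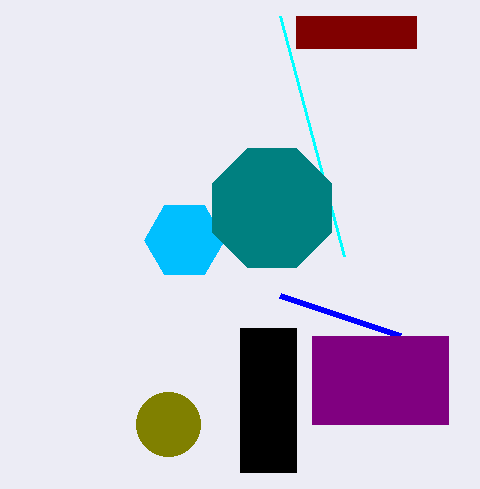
x0_1 = 240
y0_1 = 328
x1_1 = 296
y1_1 = 472
x0_2 = 296
y0_2 = 16
x1_2 = 416
y1_2 = 48
x_3 = 184
y_3 = 240
r_3 = 40
x1_4 = 280
y1_4 = 296
x_5 = 168
y_5 = 424
r_5 = 32
x0_6 = 344
y0_6 = 256
x0_7 = 312
y0_7 = 336
x1_7 = 448
y1_7 = 424
x_8 = 272
y_8 = 208
r_8 = 64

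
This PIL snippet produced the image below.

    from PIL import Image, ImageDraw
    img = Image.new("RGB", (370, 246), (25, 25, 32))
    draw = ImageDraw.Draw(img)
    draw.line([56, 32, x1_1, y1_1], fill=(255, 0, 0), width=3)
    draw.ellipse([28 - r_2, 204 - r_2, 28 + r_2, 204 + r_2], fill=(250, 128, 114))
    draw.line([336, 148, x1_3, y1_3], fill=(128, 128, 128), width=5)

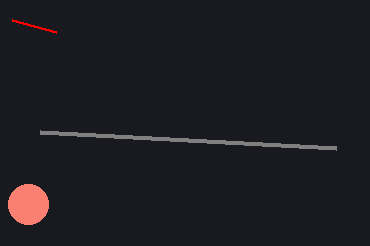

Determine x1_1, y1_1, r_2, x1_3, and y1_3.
x1_1 = 12
y1_1 = 20
r_2 = 20
x1_3 = 40
y1_3 = 132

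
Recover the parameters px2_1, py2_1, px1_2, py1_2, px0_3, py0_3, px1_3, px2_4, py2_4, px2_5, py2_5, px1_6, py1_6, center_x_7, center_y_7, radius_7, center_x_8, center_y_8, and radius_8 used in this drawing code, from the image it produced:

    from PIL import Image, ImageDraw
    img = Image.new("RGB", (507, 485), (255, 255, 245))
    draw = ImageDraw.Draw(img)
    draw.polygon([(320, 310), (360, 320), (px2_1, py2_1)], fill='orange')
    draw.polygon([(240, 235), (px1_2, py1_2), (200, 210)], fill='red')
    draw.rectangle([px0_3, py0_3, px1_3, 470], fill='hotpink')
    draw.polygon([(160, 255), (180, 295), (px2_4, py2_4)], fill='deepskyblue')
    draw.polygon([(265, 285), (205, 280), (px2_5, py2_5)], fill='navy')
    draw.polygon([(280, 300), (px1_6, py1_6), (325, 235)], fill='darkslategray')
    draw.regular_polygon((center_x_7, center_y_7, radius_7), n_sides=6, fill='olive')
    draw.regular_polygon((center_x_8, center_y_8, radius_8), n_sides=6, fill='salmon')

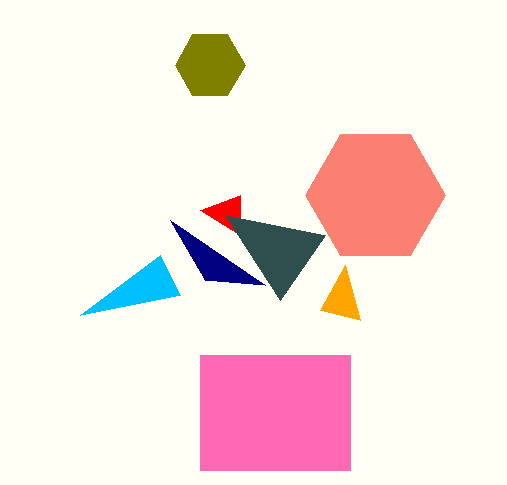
px2_1 = 345; py2_1 = 265; px1_2 = 240; py1_2 = 195; px0_3 = 200; py0_3 = 355; px1_3 = 350; px2_4 = 80; py2_4 = 315; px2_5 = 170; py2_5 = 220; px1_6 = 225; py1_6 = 215; center_x_7 = 210; center_y_7 = 65; radius_7 = 35; center_x_8 = 375; center_y_8 = 195; radius_8 = 70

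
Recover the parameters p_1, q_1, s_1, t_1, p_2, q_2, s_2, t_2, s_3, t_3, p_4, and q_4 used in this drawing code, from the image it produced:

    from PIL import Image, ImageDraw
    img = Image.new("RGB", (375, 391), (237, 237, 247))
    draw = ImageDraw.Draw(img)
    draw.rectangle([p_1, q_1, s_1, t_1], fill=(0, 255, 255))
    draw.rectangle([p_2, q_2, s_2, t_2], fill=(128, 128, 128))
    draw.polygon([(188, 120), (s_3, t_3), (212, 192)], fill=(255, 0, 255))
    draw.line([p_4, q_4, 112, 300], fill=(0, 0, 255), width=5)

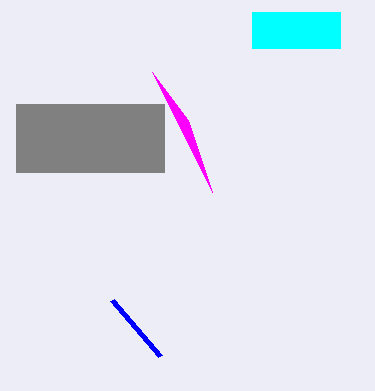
p_1 = 252, q_1 = 12, s_1 = 340, t_1 = 48, p_2 = 16, q_2 = 104, s_2 = 164, t_2 = 172, s_3 = 152, t_3 = 72, p_4 = 160, q_4 = 356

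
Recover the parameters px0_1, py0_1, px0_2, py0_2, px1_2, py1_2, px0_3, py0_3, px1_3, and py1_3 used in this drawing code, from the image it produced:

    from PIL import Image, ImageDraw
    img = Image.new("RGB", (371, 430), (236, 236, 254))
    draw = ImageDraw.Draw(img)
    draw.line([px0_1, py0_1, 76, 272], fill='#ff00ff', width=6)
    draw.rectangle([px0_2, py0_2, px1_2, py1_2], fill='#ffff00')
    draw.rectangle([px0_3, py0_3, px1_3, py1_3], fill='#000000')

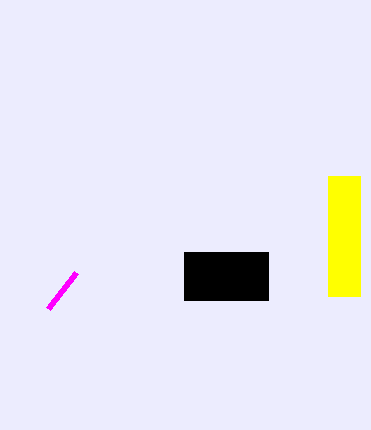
px0_1 = 48; py0_1 = 308; px0_2 = 328; py0_2 = 176; px1_2 = 360; py1_2 = 296; px0_3 = 184; py0_3 = 252; px1_3 = 268; py1_3 = 300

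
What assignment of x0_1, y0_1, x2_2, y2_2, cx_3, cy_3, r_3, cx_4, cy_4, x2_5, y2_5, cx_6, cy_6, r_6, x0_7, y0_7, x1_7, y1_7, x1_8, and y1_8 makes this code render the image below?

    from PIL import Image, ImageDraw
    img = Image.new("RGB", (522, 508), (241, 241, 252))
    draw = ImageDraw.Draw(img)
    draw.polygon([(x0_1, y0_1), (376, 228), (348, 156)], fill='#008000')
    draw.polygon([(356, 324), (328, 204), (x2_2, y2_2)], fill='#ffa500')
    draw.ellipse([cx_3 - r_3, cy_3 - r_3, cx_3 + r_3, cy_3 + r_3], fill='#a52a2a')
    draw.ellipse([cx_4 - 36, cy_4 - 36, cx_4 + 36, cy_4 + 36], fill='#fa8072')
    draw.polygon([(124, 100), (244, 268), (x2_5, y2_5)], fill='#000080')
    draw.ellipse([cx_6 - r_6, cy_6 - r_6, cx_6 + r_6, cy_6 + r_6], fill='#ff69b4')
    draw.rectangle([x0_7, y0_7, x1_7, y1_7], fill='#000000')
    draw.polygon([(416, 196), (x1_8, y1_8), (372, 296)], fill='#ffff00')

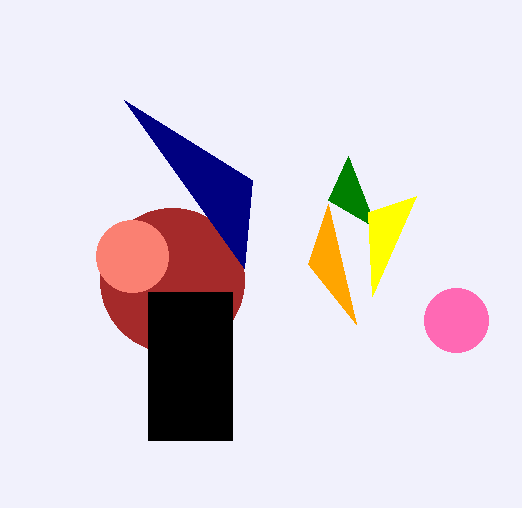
x0_1 = 328; y0_1 = 200; x2_2 = 308; y2_2 = 264; cx_3 = 172; cy_3 = 280; r_3 = 72; cx_4 = 132; cy_4 = 256; x2_5 = 252; y2_5 = 180; cx_6 = 456; cy_6 = 320; r_6 = 32; x0_7 = 148; y0_7 = 292; x1_7 = 232; y1_7 = 440; x1_8 = 368; y1_8 = 212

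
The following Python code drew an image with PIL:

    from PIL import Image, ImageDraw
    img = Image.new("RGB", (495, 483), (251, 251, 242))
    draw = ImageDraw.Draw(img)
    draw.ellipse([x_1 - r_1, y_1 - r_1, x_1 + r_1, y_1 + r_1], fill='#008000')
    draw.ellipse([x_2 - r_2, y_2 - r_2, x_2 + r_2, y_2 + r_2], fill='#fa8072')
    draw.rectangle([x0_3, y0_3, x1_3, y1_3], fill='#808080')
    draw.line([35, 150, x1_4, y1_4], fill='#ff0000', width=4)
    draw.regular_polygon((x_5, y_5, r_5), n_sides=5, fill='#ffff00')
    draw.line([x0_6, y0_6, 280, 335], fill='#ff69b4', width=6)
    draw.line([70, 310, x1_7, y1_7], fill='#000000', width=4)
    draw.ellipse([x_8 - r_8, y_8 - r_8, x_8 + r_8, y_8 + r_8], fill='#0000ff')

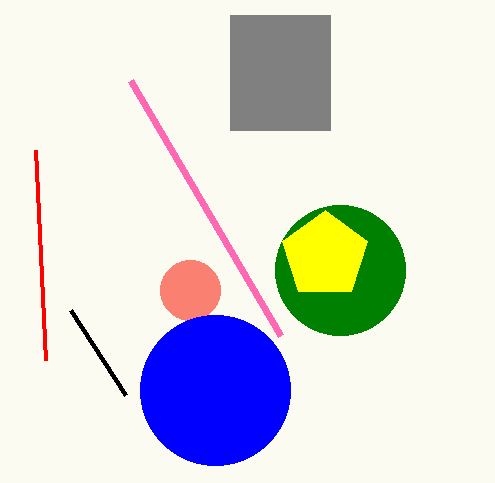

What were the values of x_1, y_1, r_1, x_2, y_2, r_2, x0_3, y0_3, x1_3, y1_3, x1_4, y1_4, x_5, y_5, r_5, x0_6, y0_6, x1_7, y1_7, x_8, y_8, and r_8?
x_1 = 340
y_1 = 270
r_1 = 65
x_2 = 190
y_2 = 290
r_2 = 30
x0_3 = 230
y0_3 = 15
x1_3 = 330
y1_3 = 130
x1_4 = 45
y1_4 = 360
x_5 = 325
y_5 = 255
r_5 = 45
x0_6 = 130
y0_6 = 80
x1_7 = 125
y1_7 = 395
x_8 = 215
y_8 = 390
r_8 = 75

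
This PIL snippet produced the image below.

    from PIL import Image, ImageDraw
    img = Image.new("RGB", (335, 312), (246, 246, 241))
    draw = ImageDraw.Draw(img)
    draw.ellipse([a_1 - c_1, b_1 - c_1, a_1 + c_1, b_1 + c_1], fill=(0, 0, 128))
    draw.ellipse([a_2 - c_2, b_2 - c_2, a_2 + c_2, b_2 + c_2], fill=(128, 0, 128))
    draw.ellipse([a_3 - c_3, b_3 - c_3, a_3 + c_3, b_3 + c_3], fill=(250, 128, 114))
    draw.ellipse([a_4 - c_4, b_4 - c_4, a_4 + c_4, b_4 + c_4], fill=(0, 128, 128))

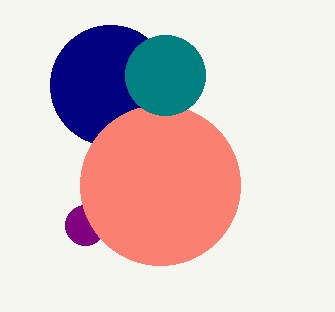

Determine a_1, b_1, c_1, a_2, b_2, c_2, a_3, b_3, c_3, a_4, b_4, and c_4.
a_1 = 110
b_1 = 85
c_1 = 60
a_2 = 85
b_2 = 225
c_2 = 20
a_3 = 160
b_3 = 185
c_3 = 80
a_4 = 165
b_4 = 75
c_4 = 40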